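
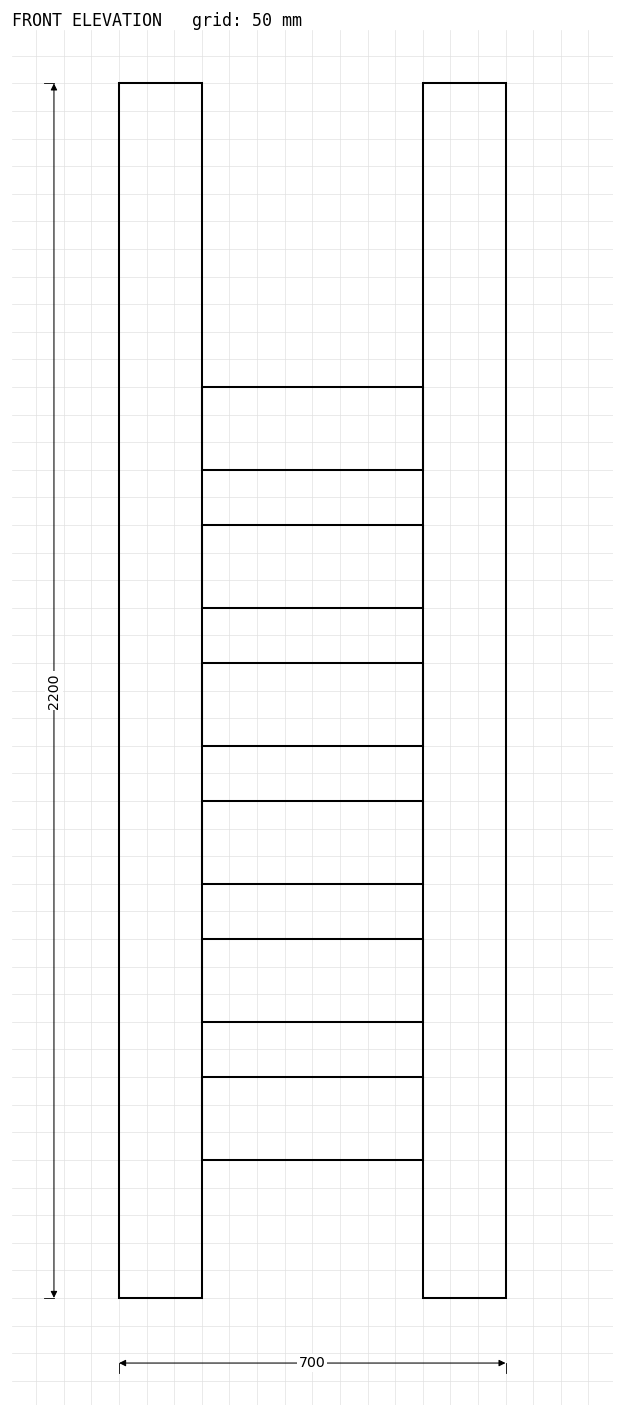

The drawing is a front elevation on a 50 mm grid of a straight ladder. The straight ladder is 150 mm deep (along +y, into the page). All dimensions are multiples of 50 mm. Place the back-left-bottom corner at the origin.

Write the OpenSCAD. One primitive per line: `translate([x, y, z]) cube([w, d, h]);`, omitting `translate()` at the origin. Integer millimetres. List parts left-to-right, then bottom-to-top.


cube([150, 150, 2200]);
translate([150, 0, 250]) cube([400, 150, 150]);
translate([150, 0, 500]) cube([400, 150, 150]);
translate([150, 0, 750]) cube([400, 150, 150]);
translate([150, 0, 1000]) cube([400, 150, 150]);
translate([150, 0, 1250]) cube([400, 150, 150]);
translate([150, 0, 1500]) cube([400, 150, 150]);
translate([550, 0, 0]) cube([150, 150, 2200]);


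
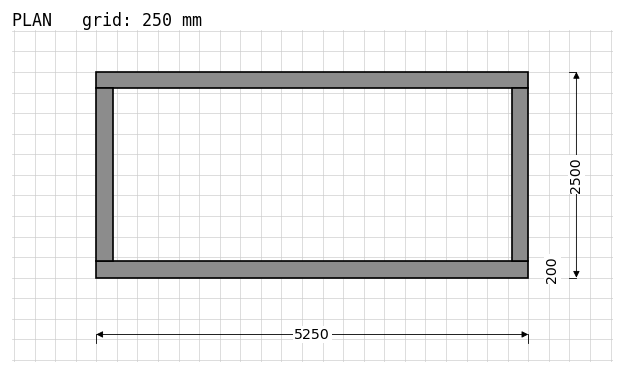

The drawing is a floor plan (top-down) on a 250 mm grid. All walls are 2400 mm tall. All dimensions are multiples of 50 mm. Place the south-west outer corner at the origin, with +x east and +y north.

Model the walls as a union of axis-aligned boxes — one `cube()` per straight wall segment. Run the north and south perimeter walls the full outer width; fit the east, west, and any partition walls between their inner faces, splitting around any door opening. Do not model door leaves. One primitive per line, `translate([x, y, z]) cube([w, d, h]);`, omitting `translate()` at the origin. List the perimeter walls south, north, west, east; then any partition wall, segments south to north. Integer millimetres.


cube([5250, 200, 2400]);
translate([0, 2300, 0]) cube([5250, 200, 2400]);
translate([0, 200, 0]) cube([200, 2100, 2400]);
translate([5050, 200, 0]) cube([200, 2100, 2400]);


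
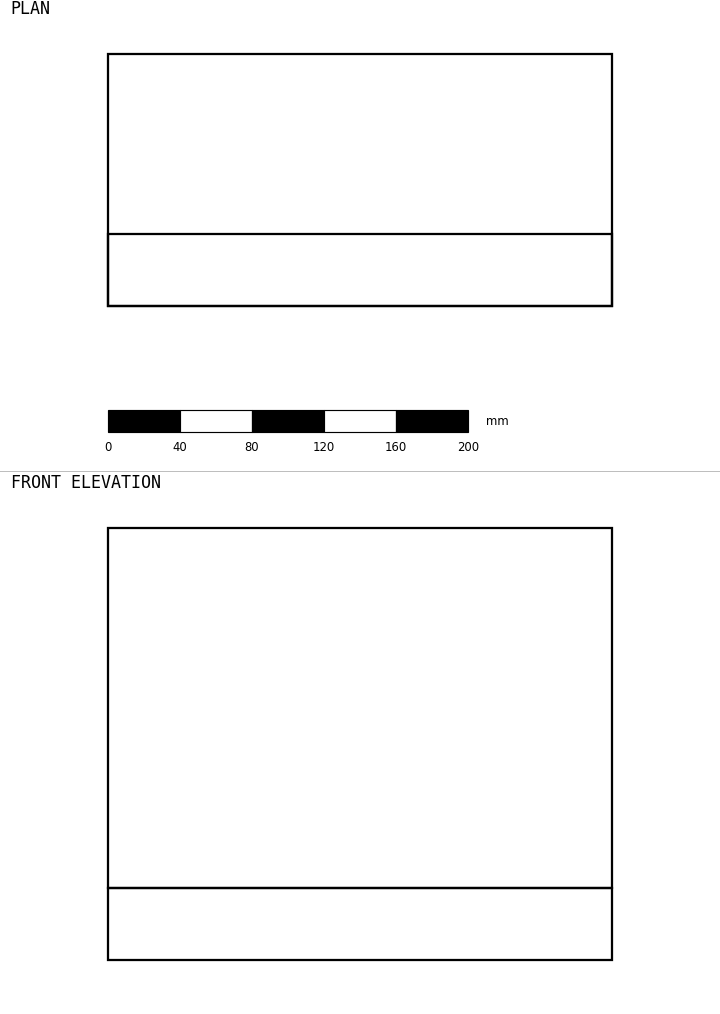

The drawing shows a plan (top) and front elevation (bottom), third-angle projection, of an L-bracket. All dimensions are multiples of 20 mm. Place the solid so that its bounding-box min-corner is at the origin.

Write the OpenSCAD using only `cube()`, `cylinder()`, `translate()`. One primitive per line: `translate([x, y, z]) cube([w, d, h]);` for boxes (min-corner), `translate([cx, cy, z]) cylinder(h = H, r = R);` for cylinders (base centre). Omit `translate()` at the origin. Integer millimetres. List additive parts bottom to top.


cube([280, 140, 40]);
translate([0, 0, 40]) cube([280, 40, 200]);


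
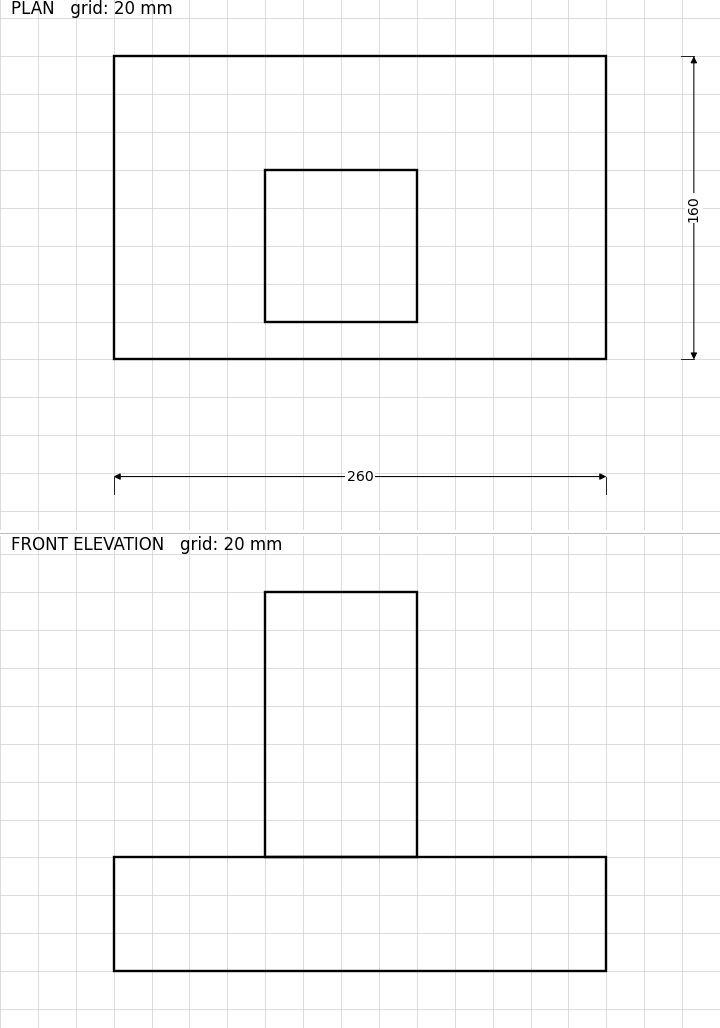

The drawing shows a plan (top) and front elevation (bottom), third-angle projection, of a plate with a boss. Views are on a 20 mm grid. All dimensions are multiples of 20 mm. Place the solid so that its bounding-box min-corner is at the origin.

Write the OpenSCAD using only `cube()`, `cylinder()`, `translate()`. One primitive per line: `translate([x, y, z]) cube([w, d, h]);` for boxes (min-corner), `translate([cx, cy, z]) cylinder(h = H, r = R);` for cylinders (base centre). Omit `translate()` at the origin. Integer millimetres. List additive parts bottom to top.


cube([260, 160, 60]);
translate([80, 20, 60]) cube([80, 80, 140]);


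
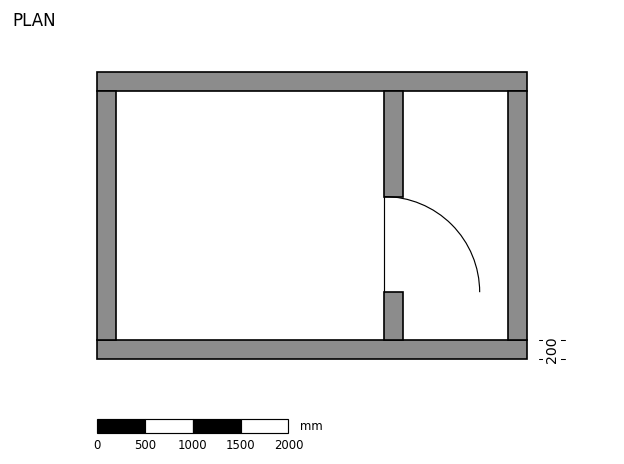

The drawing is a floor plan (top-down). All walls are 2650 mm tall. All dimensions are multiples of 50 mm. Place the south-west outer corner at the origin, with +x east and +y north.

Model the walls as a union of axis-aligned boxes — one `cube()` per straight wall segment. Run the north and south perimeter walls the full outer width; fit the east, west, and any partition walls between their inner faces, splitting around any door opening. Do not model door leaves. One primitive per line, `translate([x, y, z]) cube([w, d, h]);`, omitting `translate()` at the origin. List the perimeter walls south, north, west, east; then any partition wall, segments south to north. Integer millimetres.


cube([4500, 200, 2650]);
translate([0, 2800, 0]) cube([4500, 200, 2650]);
translate([0, 200, 0]) cube([200, 2600, 2650]);
translate([4300, 200, 0]) cube([200, 2600, 2650]);
translate([3000, 200, 0]) cube([200, 500, 2650]);
translate([3000, 1700, 0]) cube([200, 1100, 2650]);


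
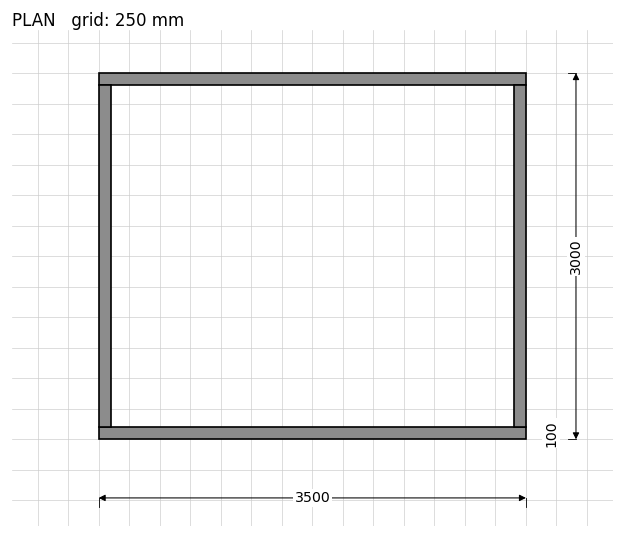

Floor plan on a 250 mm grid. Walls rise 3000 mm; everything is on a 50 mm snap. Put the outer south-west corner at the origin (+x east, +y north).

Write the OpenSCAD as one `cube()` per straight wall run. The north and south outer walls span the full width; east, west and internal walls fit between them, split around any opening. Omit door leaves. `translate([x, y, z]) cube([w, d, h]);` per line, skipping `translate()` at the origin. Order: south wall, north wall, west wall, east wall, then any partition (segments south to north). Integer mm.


cube([3500, 100, 3000]);
translate([0, 2900, 0]) cube([3500, 100, 3000]);
translate([0, 100, 0]) cube([100, 2800, 3000]);
translate([3400, 100, 0]) cube([100, 2800, 3000]);


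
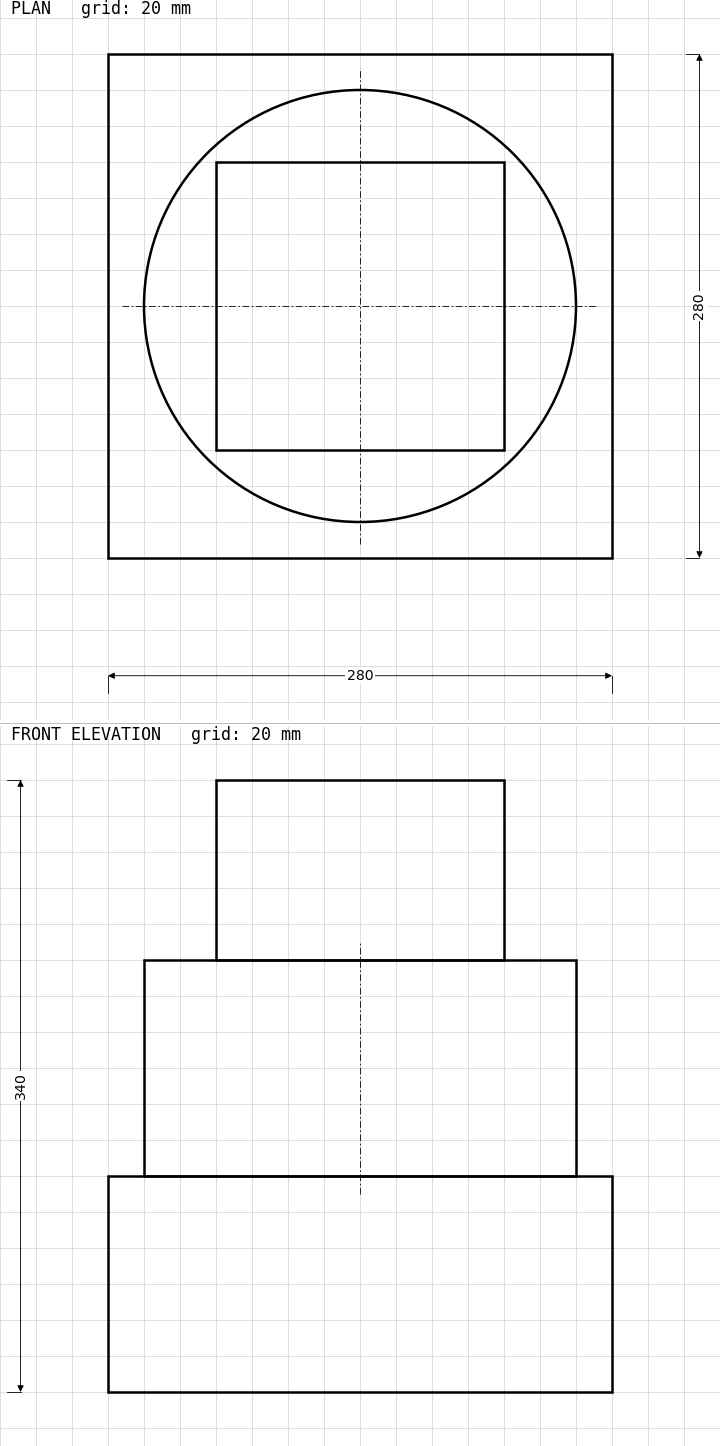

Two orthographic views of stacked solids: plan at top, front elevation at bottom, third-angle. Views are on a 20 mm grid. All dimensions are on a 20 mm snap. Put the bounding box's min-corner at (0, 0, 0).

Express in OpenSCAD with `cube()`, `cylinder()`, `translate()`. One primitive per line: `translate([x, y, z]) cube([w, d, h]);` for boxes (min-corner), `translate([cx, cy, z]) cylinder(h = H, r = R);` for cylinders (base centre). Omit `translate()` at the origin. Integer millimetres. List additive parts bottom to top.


cube([280, 280, 120]);
translate([140, 140, 120]) cylinder(h = 120, r = 120);
translate([60, 60, 240]) cube([160, 160, 100]);


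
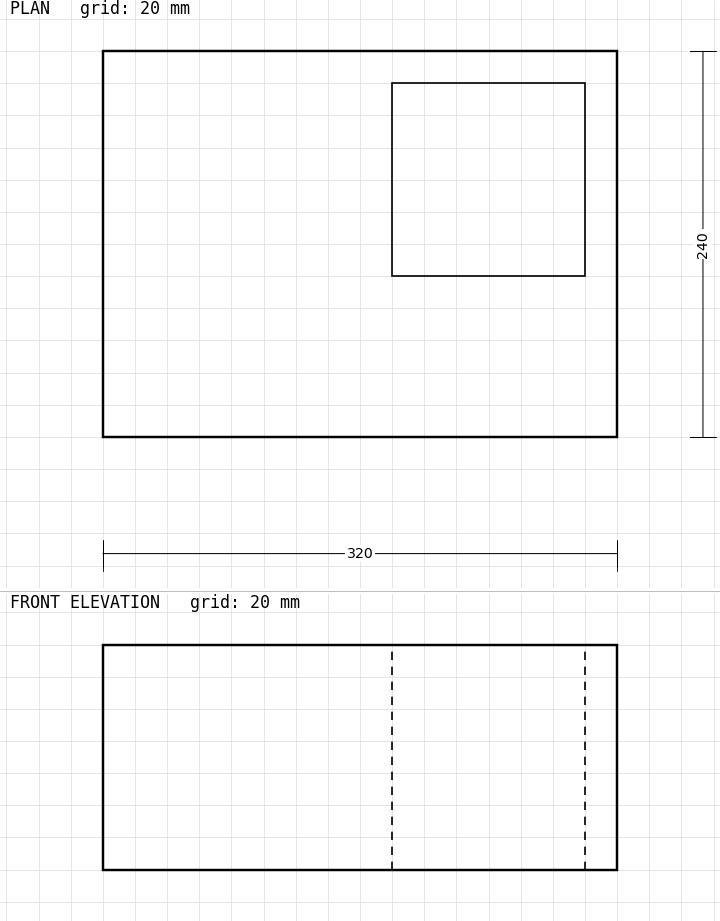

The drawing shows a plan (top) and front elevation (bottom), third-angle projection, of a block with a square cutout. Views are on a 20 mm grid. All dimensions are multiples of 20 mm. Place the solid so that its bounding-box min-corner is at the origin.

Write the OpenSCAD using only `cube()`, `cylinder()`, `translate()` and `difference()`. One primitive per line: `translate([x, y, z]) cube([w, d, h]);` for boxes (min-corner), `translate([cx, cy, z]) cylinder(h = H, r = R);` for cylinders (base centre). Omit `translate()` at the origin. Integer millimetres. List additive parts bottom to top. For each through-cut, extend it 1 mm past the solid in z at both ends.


difference() {
  cube([320, 240, 140]);
  translate([180, 100, -1]) cube([120, 120, 142]);
}


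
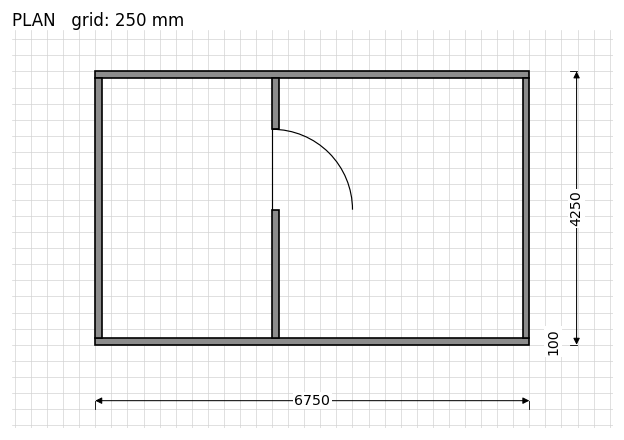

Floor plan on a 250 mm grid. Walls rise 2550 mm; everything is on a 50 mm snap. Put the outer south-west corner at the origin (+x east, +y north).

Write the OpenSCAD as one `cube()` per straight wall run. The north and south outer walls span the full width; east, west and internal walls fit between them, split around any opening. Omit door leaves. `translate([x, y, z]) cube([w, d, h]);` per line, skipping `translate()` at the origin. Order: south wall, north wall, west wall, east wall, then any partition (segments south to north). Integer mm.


cube([6750, 100, 2550]);
translate([0, 4150, 0]) cube([6750, 100, 2550]);
translate([0, 100, 0]) cube([100, 4050, 2550]);
translate([6650, 100, 0]) cube([100, 4050, 2550]);
translate([2750, 100, 0]) cube([100, 2000, 2550]);
translate([2750, 3350, 0]) cube([100, 800, 2550]);


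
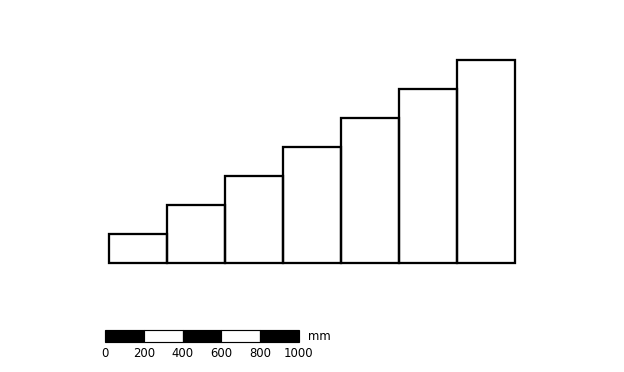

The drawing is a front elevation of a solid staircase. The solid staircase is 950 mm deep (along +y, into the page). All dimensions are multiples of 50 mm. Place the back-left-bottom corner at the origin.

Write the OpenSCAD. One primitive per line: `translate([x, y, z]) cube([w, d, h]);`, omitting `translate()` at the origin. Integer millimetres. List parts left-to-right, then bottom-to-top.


cube([300, 950, 150]);
translate([300, 0, 0]) cube([300, 950, 300]);
translate([600, 0, 0]) cube([300, 950, 450]);
translate([900, 0, 0]) cube([300, 950, 600]);
translate([1200, 0, 0]) cube([300, 950, 750]);
translate([1500, 0, 0]) cube([300, 950, 900]);
translate([1800, 0, 0]) cube([300, 950, 1050]);


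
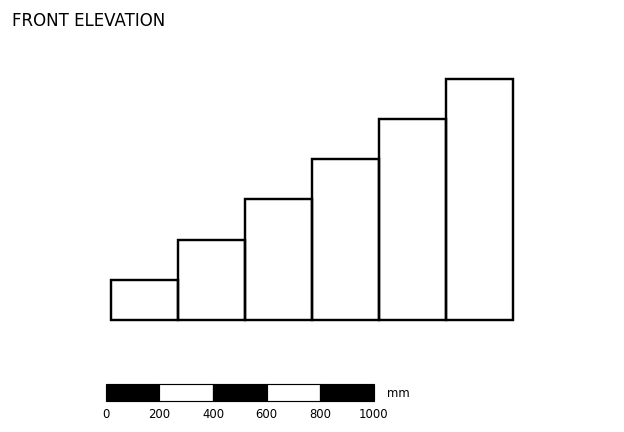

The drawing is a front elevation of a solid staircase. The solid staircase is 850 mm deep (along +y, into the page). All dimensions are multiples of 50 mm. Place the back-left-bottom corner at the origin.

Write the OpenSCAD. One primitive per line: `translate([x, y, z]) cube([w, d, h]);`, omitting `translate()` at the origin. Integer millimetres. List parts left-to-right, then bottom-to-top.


cube([250, 850, 150]);
translate([250, 0, 0]) cube([250, 850, 300]);
translate([500, 0, 0]) cube([250, 850, 450]);
translate([750, 0, 0]) cube([250, 850, 600]);
translate([1000, 0, 0]) cube([250, 850, 750]);
translate([1250, 0, 0]) cube([250, 850, 900]);


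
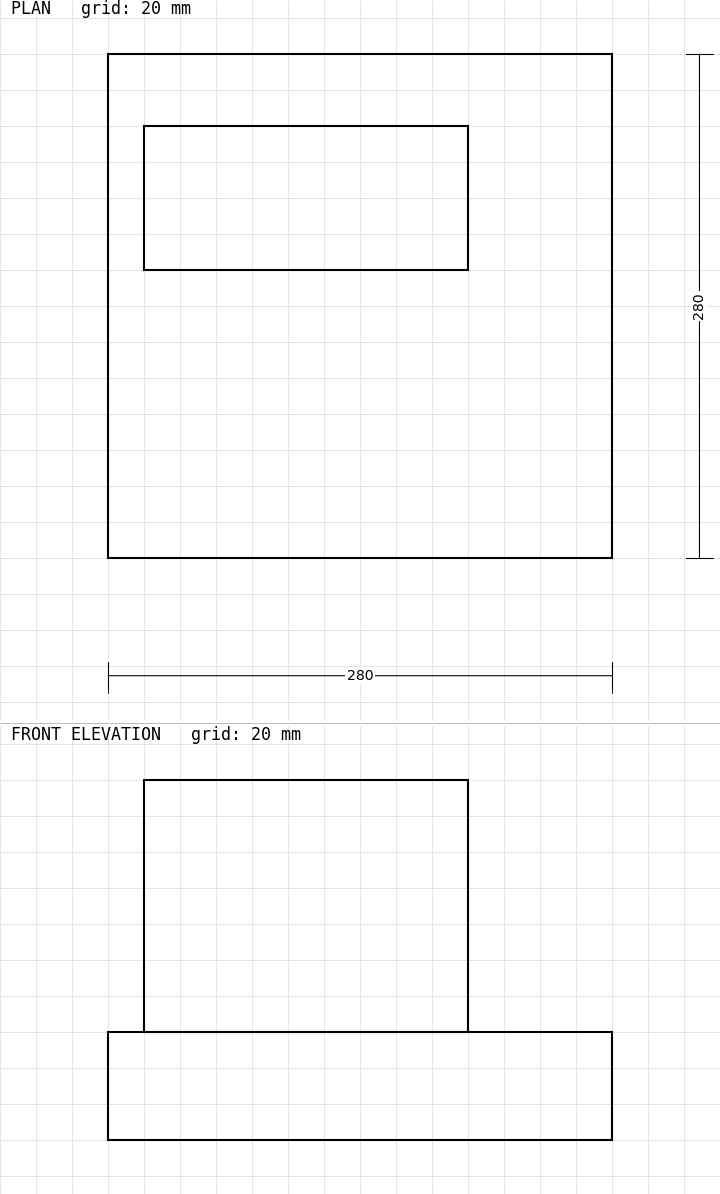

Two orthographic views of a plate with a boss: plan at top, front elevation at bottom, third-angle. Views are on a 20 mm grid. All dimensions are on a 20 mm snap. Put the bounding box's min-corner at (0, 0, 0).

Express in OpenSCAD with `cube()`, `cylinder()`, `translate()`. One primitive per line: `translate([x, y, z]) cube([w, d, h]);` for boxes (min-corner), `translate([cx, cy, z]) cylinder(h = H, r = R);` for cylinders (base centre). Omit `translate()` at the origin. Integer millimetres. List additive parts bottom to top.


cube([280, 280, 60]);
translate([20, 160, 60]) cube([180, 80, 140]);


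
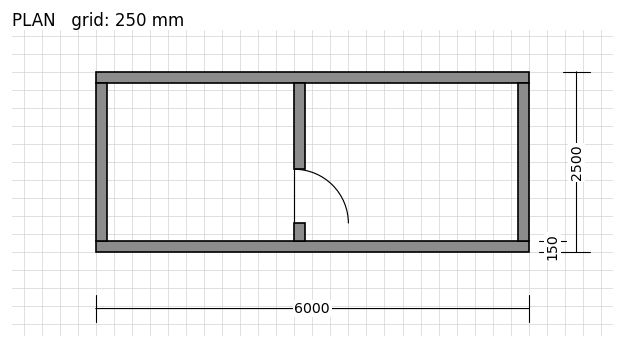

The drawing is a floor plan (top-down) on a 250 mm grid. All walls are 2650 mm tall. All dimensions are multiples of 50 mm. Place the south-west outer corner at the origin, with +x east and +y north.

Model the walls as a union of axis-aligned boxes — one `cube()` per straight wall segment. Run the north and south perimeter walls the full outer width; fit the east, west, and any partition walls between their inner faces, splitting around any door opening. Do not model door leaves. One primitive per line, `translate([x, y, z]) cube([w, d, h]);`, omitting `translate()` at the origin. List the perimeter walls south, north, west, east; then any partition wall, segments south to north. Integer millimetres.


cube([6000, 150, 2650]);
translate([0, 2350, 0]) cube([6000, 150, 2650]);
translate([0, 150, 0]) cube([150, 2200, 2650]);
translate([5850, 150, 0]) cube([150, 2200, 2650]);
translate([2750, 150, 0]) cube([150, 250, 2650]);
translate([2750, 1150, 0]) cube([150, 1200, 2650]);


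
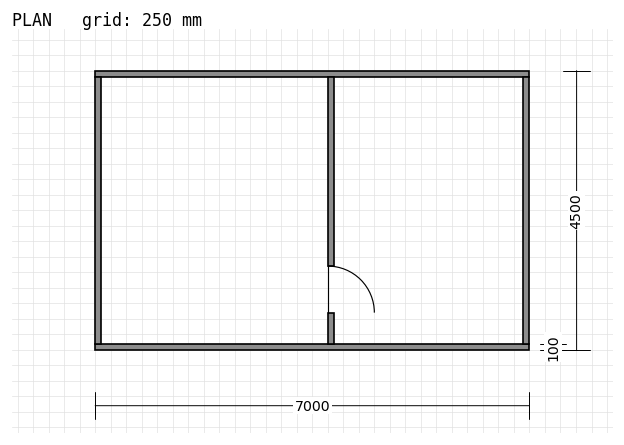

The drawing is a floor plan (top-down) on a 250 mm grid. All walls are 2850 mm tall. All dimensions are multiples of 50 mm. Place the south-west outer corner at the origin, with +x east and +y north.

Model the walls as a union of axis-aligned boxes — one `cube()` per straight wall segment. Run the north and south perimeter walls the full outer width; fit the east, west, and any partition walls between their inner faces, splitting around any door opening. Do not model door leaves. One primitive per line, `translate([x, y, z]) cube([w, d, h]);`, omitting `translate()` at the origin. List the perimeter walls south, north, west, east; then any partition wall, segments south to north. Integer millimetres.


cube([7000, 100, 2850]);
translate([0, 4400, 0]) cube([7000, 100, 2850]);
translate([0, 100, 0]) cube([100, 4300, 2850]);
translate([6900, 100, 0]) cube([100, 4300, 2850]);
translate([3750, 100, 0]) cube([100, 500, 2850]);
translate([3750, 1350, 0]) cube([100, 3050, 2850]);


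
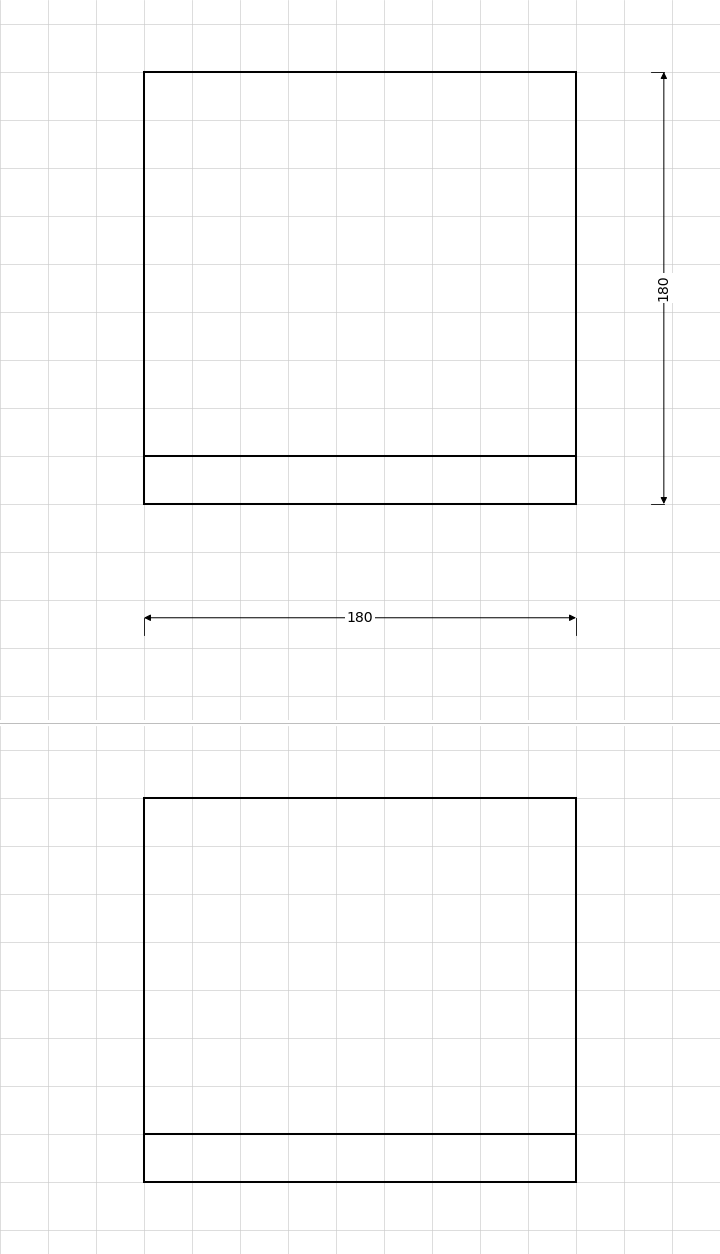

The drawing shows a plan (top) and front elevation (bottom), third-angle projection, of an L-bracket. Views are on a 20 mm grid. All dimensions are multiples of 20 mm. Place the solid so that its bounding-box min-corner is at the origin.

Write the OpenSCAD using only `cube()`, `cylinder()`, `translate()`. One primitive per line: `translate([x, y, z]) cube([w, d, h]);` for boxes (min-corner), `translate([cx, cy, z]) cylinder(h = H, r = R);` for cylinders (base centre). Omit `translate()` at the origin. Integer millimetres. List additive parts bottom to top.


cube([180, 180, 20]);
translate([0, 0, 20]) cube([180, 20, 140]);


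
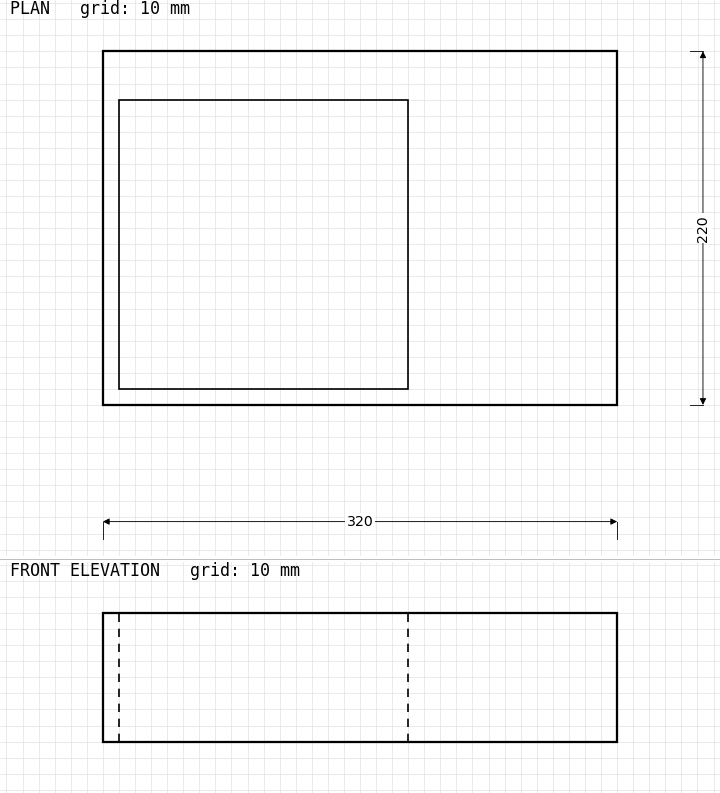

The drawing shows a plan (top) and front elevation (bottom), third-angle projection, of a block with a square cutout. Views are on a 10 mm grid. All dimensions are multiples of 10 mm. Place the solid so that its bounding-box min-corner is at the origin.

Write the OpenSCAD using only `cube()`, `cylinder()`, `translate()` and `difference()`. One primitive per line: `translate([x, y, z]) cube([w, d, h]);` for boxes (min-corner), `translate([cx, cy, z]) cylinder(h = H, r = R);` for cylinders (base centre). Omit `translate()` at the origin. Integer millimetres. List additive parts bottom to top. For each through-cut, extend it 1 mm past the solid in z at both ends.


difference() {
  cube([320, 220, 80]);
  translate([10, 10, -1]) cube([180, 180, 82]);
}


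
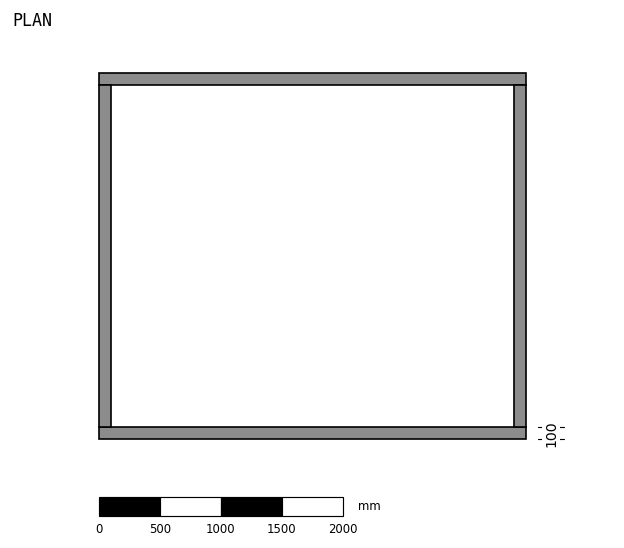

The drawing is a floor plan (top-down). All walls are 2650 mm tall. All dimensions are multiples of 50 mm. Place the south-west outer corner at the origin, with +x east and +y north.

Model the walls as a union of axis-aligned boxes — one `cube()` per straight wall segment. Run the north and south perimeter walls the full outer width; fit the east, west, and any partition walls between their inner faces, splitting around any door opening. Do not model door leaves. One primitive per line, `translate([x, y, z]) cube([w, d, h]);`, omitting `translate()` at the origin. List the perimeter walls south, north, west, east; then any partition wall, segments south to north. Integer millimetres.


cube([3500, 100, 2650]);
translate([0, 2900, 0]) cube([3500, 100, 2650]);
translate([0, 100, 0]) cube([100, 2800, 2650]);
translate([3400, 100, 0]) cube([100, 2800, 2650]);


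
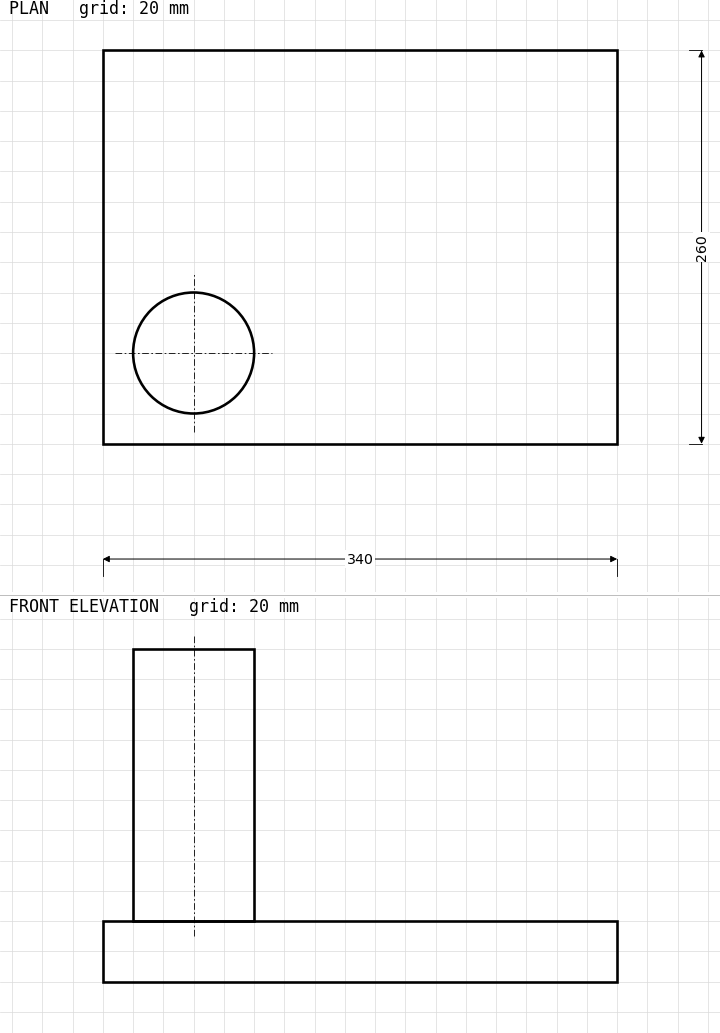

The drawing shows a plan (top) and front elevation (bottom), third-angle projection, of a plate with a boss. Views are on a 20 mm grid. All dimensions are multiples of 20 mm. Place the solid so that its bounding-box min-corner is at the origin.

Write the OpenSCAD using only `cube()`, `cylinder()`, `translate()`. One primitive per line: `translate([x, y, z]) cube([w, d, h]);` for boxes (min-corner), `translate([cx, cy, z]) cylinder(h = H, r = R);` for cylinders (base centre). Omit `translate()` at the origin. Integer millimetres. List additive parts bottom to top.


cube([340, 260, 40]);
translate([60, 60, 40]) cylinder(h = 180, r = 40);


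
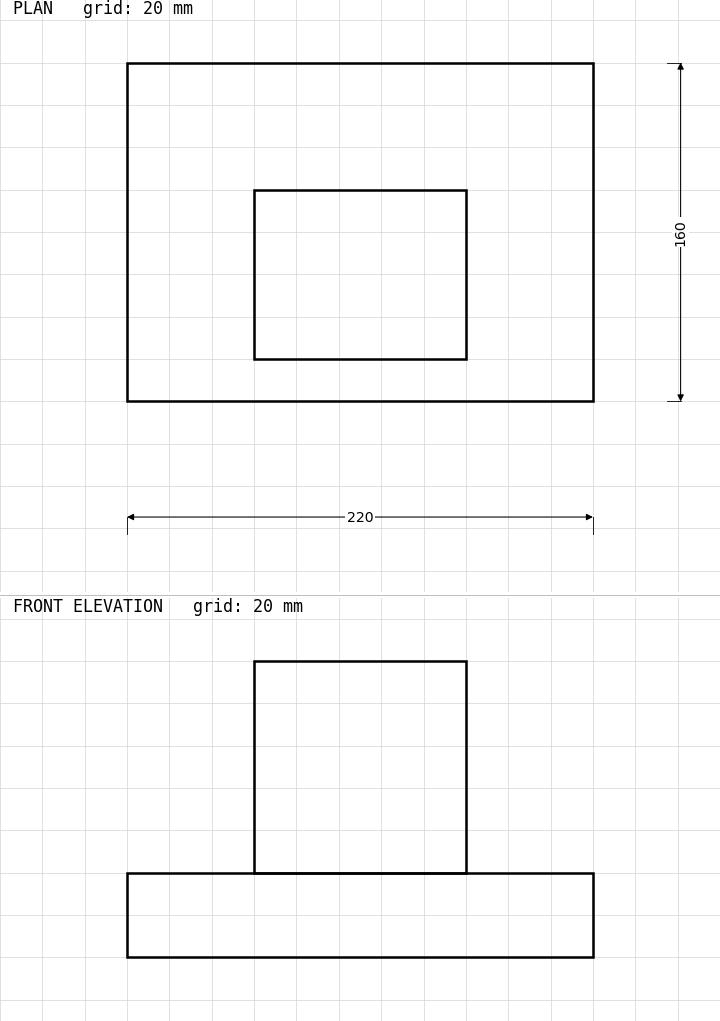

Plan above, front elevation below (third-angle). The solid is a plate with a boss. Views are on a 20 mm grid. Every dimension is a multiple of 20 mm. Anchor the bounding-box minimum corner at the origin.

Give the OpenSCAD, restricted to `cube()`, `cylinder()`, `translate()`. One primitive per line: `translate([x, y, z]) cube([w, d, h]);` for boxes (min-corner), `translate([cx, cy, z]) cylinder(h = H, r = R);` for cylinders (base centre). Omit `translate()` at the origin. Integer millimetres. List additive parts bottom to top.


cube([220, 160, 40]);
translate([60, 20, 40]) cube([100, 80, 100]);


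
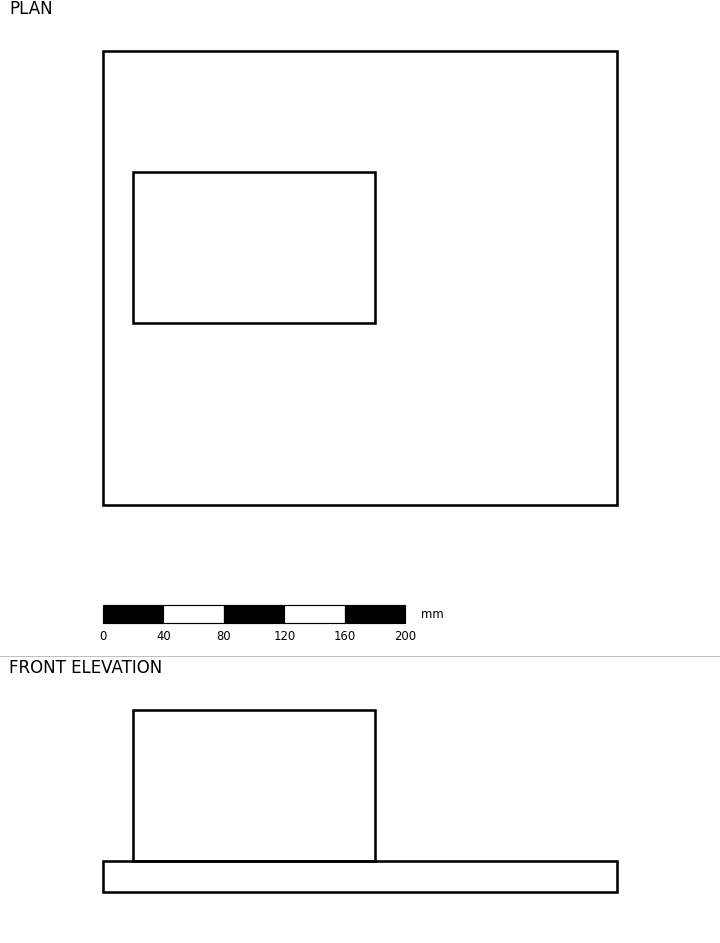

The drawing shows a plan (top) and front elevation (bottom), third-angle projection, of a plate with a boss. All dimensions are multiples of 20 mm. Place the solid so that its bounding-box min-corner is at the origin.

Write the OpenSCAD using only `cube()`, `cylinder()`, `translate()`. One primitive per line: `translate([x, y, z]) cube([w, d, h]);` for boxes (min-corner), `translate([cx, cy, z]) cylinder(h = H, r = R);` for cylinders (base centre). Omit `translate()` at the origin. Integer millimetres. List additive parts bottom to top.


cube([340, 300, 20]);
translate([20, 120, 20]) cube([160, 100, 100]);


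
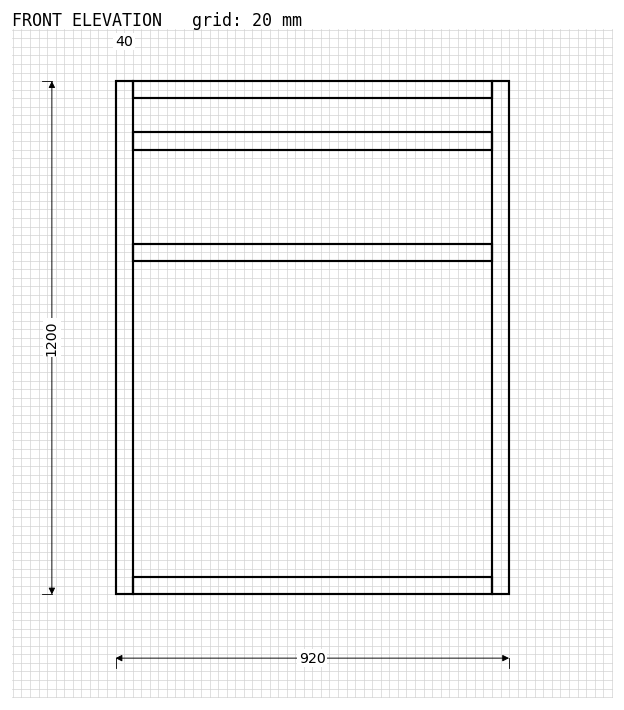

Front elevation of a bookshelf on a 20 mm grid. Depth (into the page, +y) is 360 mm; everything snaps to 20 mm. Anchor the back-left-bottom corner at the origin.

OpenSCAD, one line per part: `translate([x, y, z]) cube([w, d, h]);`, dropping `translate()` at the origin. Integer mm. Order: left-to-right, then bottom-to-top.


cube([40, 360, 1200]);
translate([40, 0, 0]) cube([840, 360, 40]);
translate([40, 0, 780]) cube([840, 360, 40]);
translate([40, 0, 1040]) cube([840, 360, 40]);
translate([40, 0, 1160]) cube([840, 360, 40]);
translate([880, 0, 0]) cube([40, 360, 1200]);


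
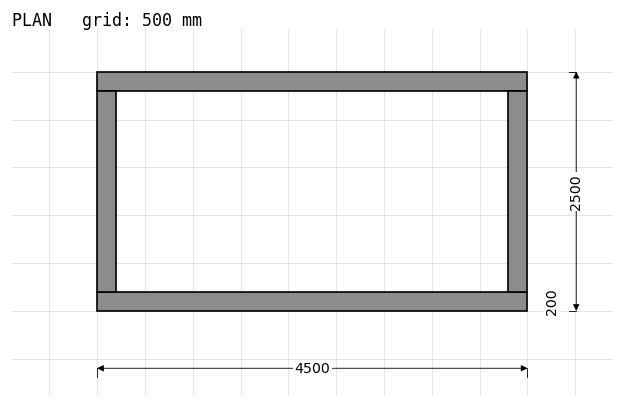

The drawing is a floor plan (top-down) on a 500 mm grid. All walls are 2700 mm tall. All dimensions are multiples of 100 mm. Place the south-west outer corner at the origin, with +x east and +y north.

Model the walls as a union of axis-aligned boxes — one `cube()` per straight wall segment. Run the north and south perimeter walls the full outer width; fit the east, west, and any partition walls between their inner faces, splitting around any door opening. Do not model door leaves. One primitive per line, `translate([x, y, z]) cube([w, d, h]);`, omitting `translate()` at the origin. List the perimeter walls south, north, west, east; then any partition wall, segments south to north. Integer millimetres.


cube([4500, 200, 2700]);
translate([0, 2300, 0]) cube([4500, 200, 2700]);
translate([0, 200, 0]) cube([200, 2100, 2700]);
translate([4300, 200, 0]) cube([200, 2100, 2700]);


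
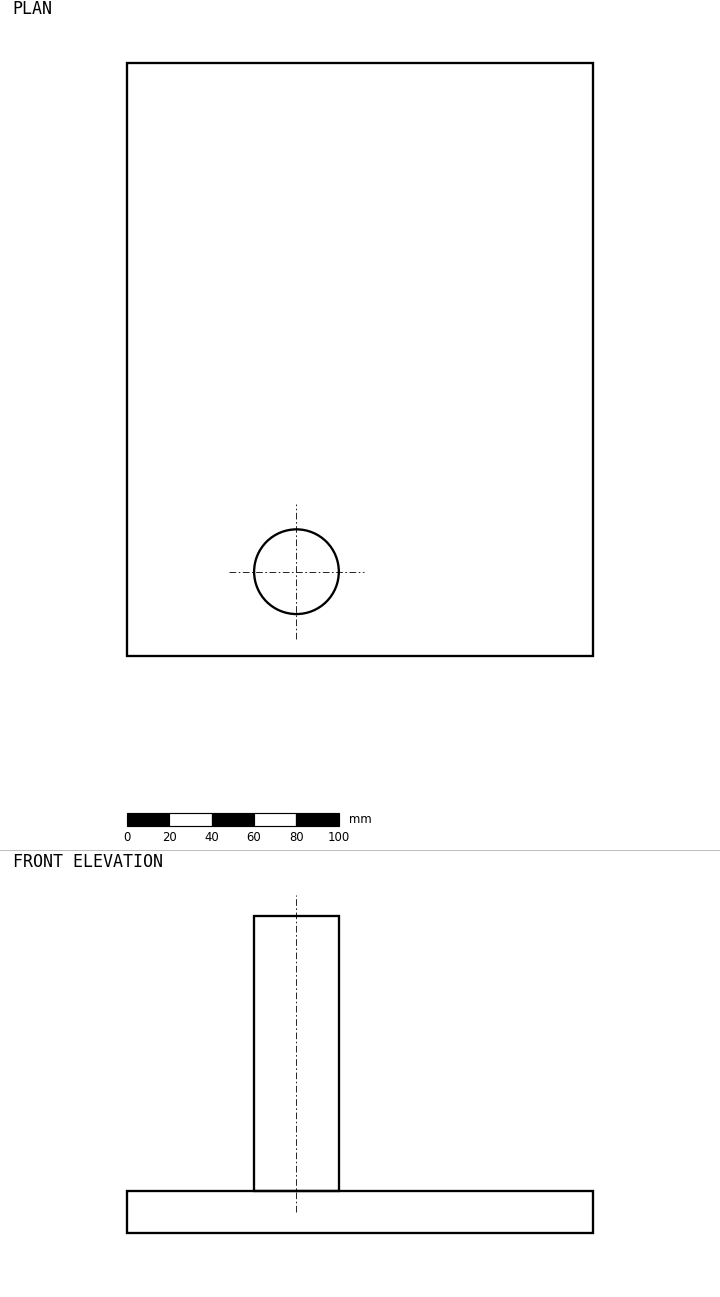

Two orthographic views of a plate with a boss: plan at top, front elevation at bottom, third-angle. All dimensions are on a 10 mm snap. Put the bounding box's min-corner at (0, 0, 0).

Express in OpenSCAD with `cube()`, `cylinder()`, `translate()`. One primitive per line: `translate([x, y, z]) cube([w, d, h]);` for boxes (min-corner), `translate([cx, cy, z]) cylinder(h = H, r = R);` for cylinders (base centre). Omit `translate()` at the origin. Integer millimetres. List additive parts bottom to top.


cube([220, 280, 20]);
translate([80, 40, 20]) cylinder(h = 130, r = 20);


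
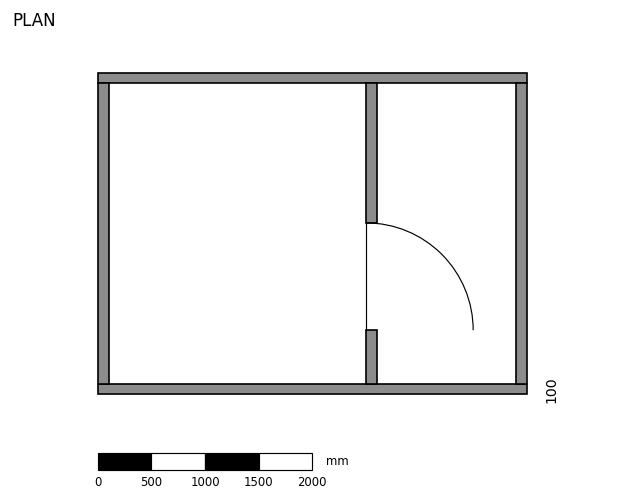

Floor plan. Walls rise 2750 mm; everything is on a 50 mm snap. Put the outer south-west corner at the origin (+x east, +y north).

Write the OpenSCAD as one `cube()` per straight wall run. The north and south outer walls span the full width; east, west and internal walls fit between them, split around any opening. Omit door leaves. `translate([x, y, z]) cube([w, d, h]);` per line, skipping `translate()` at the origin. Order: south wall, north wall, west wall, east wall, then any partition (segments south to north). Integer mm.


cube([4000, 100, 2750]);
translate([0, 2900, 0]) cube([4000, 100, 2750]);
translate([0, 100, 0]) cube([100, 2800, 2750]);
translate([3900, 100, 0]) cube([100, 2800, 2750]);
translate([2500, 100, 0]) cube([100, 500, 2750]);
translate([2500, 1600, 0]) cube([100, 1300, 2750]);


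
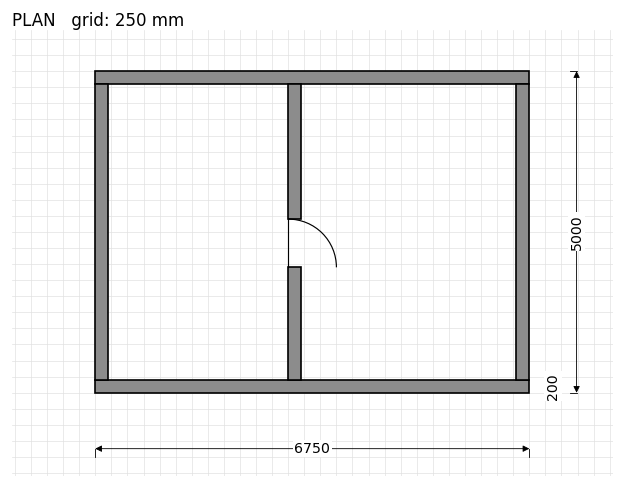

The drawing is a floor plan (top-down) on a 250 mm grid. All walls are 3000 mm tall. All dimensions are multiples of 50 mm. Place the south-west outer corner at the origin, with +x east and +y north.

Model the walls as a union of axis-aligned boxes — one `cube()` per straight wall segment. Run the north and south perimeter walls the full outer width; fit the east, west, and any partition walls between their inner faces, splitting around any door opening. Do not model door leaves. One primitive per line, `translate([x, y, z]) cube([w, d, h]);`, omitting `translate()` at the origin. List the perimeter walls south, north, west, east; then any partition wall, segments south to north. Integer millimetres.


cube([6750, 200, 3000]);
translate([0, 4800, 0]) cube([6750, 200, 3000]);
translate([0, 200, 0]) cube([200, 4600, 3000]);
translate([6550, 200, 0]) cube([200, 4600, 3000]);
translate([3000, 200, 0]) cube([200, 1750, 3000]);
translate([3000, 2700, 0]) cube([200, 2100, 3000]);


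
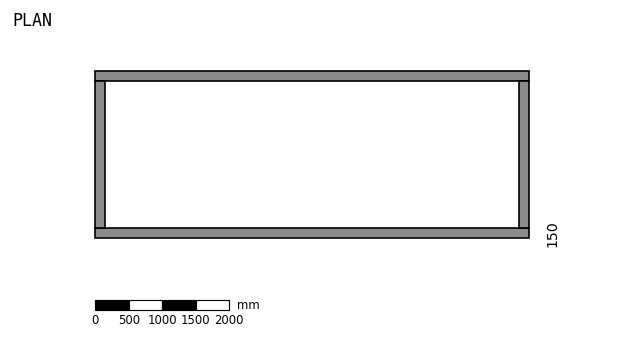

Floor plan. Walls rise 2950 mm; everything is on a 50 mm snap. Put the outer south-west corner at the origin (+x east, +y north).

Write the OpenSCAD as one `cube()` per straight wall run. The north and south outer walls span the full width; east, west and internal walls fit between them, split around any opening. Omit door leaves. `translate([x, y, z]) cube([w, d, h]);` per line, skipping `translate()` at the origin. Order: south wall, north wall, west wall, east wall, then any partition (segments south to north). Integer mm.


cube([6500, 150, 2950]);
translate([0, 2350, 0]) cube([6500, 150, 2950]);
translate([0, 150, 0]) cube([150, 2200, 2950]);
translate([6350, 150, 0]) cube([150, 2200, 2950]);


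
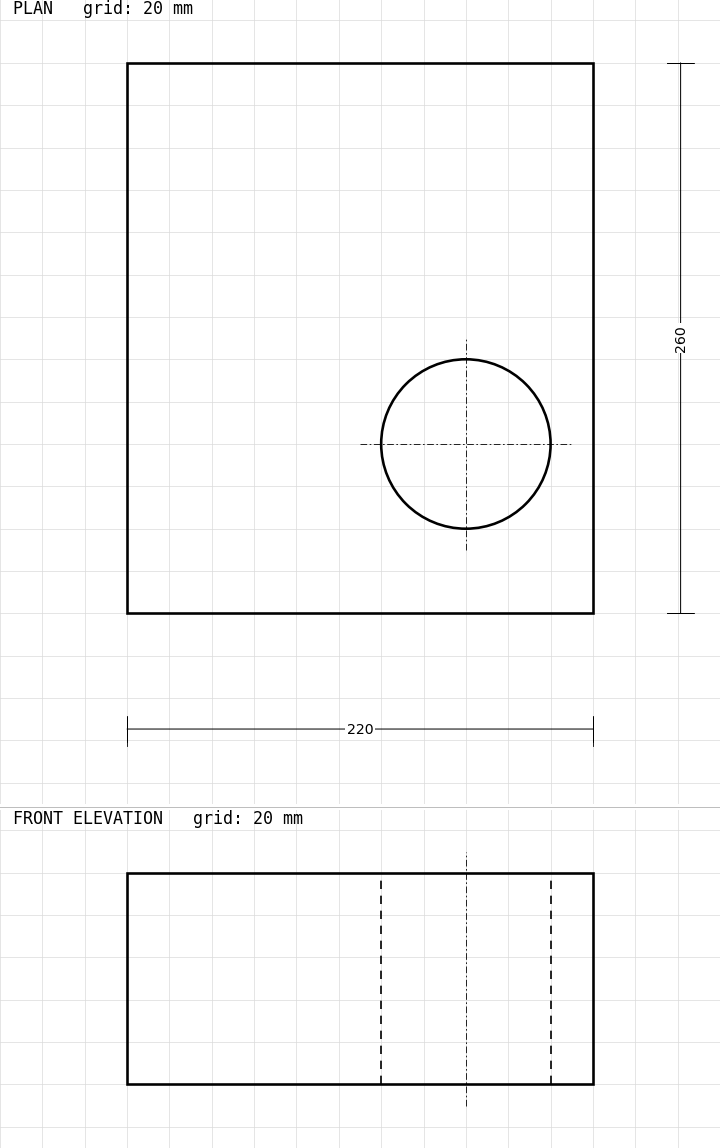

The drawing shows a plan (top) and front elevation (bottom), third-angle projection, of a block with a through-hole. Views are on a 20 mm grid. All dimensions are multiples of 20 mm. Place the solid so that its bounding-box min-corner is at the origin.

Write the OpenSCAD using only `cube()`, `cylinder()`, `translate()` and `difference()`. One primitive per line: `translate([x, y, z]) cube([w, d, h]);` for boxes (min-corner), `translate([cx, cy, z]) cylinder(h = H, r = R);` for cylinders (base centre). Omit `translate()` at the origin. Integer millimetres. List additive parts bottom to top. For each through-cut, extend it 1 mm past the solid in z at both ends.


difference() {
  cube([220, 260, 100]);
  translate([160, 80, -1]) cylinder(h = 102, r = 40);
}


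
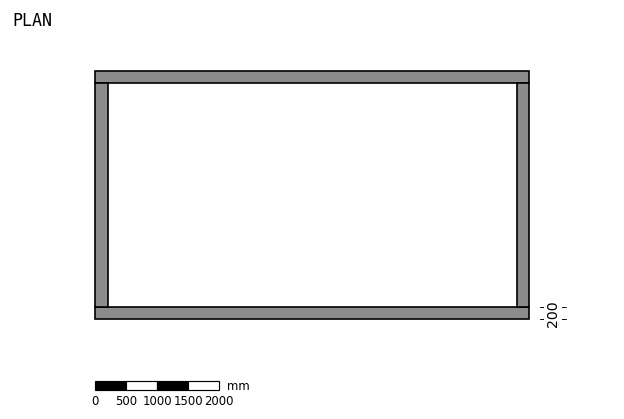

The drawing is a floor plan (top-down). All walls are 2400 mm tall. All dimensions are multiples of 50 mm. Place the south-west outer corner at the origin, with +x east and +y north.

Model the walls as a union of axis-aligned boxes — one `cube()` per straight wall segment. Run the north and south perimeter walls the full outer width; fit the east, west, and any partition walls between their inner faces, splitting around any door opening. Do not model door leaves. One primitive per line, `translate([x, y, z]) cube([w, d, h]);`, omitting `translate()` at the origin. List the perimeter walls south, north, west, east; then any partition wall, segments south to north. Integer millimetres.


cube([7000, 200, 2400]);
translate([0, 3800, 0]) cube([7000, 200, 2400]);
translate([0, 200, 0]) cube([200, 3600, 2400]);
translate([6800, 200, 0]) cube([200, 3600, 2400]);


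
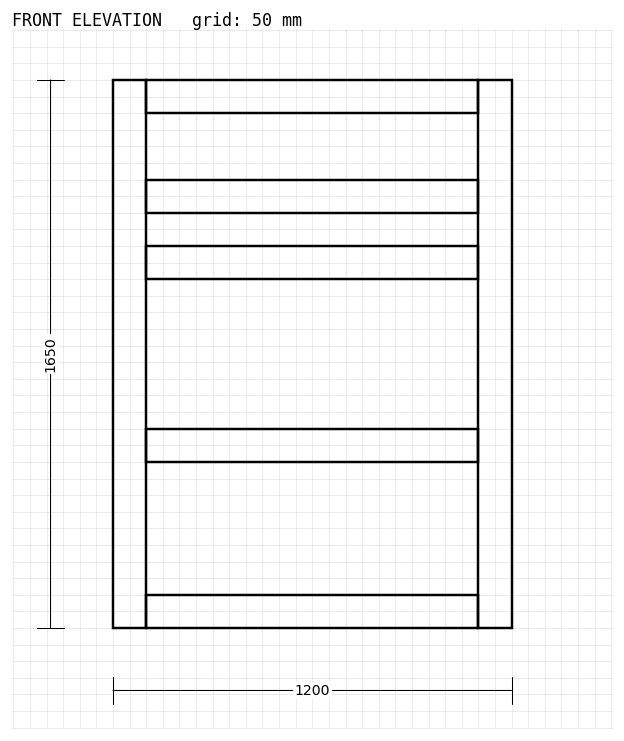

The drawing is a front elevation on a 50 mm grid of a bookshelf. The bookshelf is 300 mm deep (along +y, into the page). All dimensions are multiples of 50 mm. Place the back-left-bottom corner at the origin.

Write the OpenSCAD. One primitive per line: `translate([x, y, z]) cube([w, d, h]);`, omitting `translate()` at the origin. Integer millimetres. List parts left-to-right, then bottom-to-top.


cube([100, 300, 1650]);
translate([100, 0, 0]) cube([1000, 300, 100]);
translate([100, 0, 500]) cube([1000, 300, 100]);
translate([100, 0, 1050]) cube([1000, 300, 100]);
translate([100, 0, 1250]) cube([1000, 300, 100]);
translate([100, 0, 1550]) cube([1000, 300, 100]);
translate([1100, 0, 0]) cube([100, 300, 1650]);


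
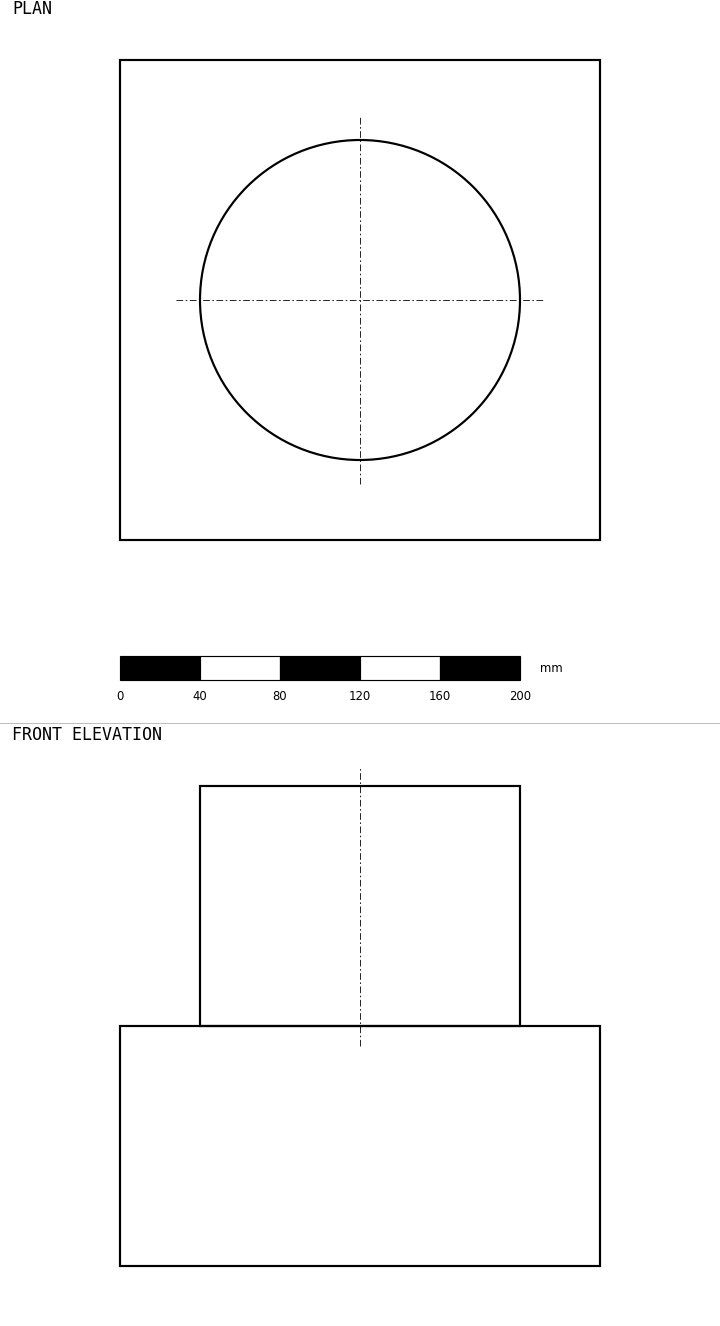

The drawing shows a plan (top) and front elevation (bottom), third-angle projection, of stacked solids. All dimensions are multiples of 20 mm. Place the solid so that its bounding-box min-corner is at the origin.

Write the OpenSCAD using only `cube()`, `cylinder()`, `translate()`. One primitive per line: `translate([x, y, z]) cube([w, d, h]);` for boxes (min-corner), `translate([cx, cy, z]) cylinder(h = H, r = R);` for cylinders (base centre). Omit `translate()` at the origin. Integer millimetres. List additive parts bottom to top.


cube([240, 240, 120]);
translate([120, 120, 120]) cylinder(h = 120, r = 80);


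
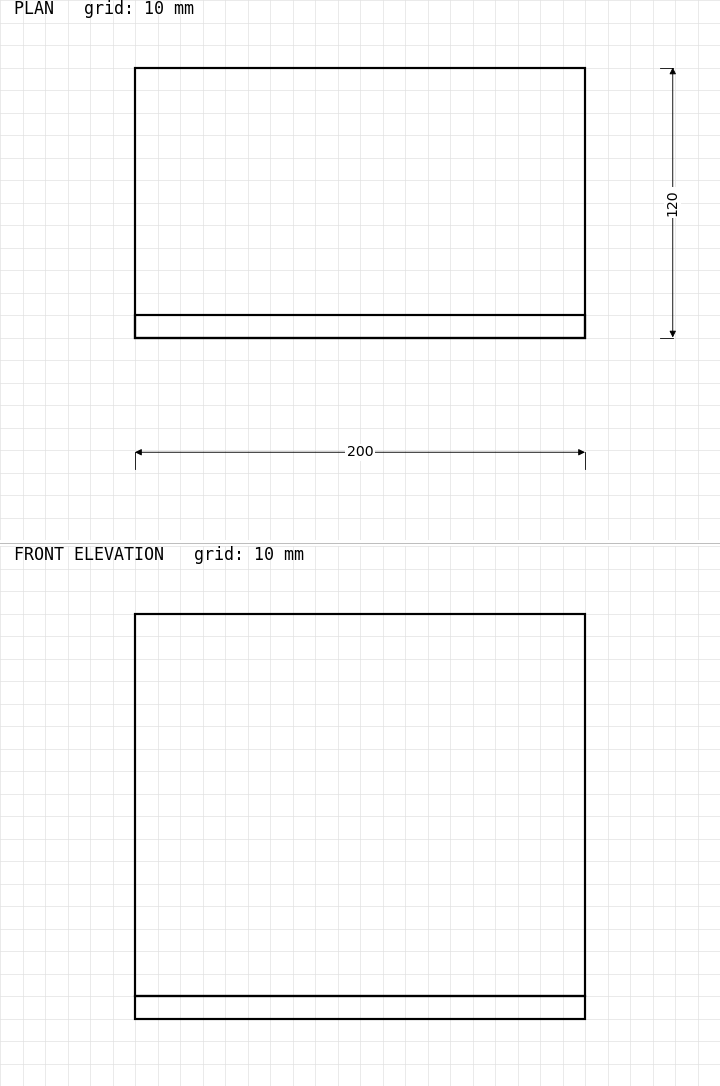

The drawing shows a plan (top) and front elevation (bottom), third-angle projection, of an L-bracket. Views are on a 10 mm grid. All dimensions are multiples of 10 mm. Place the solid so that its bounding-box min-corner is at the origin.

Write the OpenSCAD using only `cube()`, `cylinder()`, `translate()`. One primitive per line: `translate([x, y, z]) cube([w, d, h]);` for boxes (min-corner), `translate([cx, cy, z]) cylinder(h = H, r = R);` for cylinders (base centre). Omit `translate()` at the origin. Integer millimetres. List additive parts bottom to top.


cube([200, 120, 10]);
translate([0, 0, 10]) cube([200, 10, 170]);


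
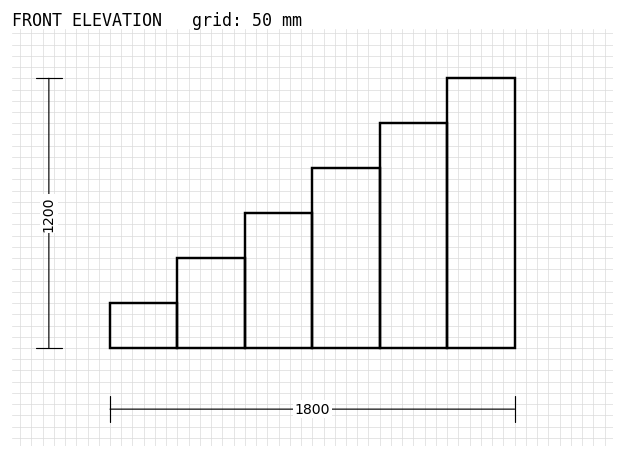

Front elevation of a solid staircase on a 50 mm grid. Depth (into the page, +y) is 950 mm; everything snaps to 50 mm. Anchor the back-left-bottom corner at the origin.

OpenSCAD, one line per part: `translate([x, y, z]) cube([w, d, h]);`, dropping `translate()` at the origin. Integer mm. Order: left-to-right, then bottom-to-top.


cube([300, 950, 200]);
translate([300, 0, 0]) cube([300, 950, 400]);
translate([600, 0, 0]) cube([300, 950, 600]);
translate([900, 0, 0]) cube([300, 950, 800]);
translate([1200, 0, 0]) cube([300, 950, 1000]);
translate([1500, 0, 0]) cube([300, 950, 1200]);


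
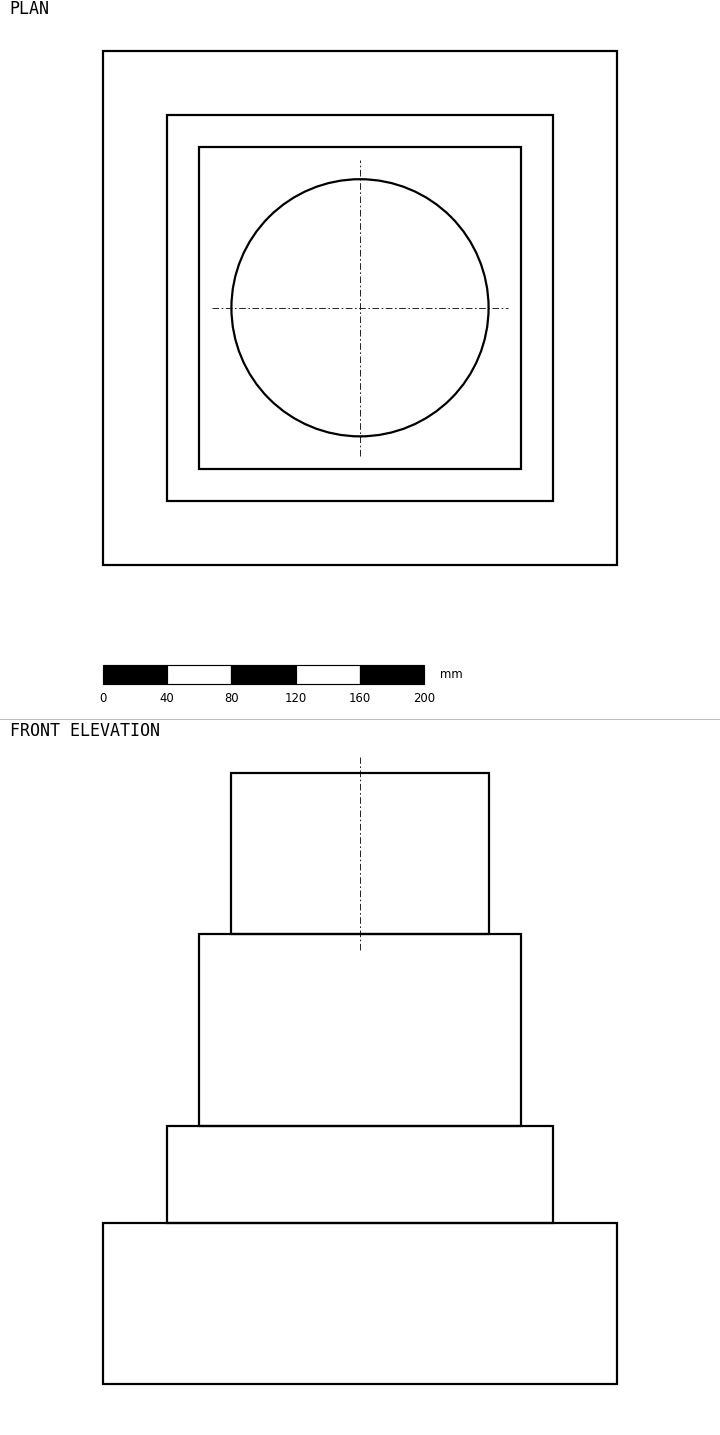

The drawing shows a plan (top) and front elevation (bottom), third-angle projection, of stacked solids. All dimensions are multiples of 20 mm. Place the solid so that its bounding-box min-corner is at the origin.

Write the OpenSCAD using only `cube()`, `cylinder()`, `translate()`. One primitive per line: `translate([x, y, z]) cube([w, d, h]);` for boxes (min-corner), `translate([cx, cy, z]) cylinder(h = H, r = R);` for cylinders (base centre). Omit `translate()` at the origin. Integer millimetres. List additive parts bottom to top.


cube([320, 320, 100]);
translate([40, 40, 100]) cube([240, 240, 60]);
translate([60, 60, 160]) cube([200, 200, 120]);
translate([160, 160, 280]) cylinder(h = 100, r = 80);


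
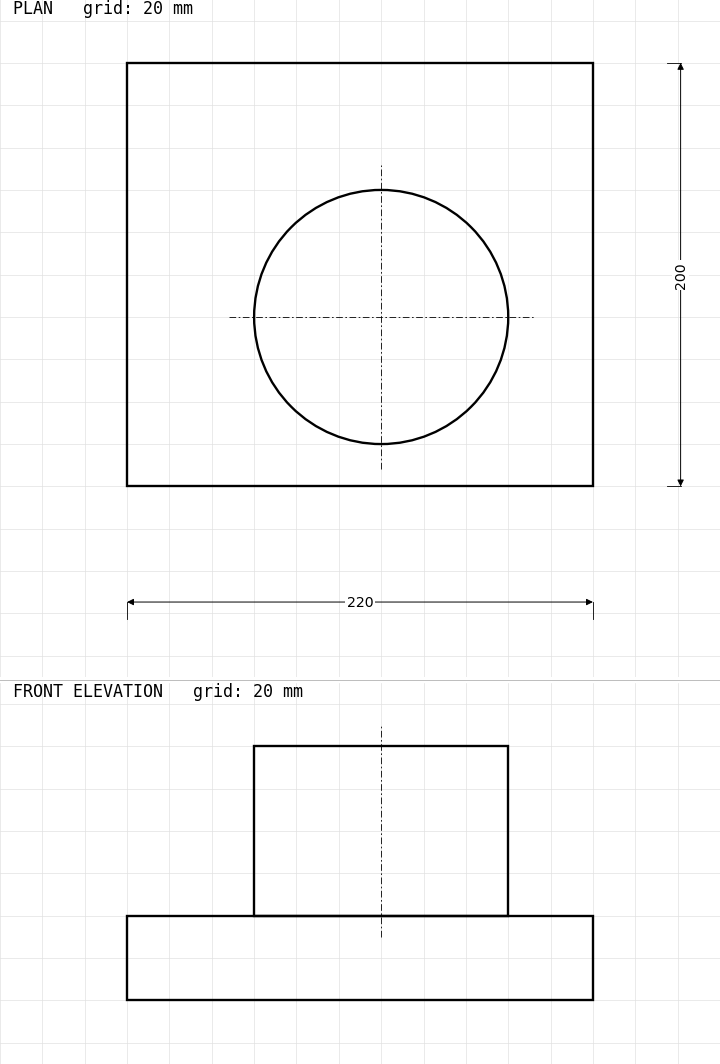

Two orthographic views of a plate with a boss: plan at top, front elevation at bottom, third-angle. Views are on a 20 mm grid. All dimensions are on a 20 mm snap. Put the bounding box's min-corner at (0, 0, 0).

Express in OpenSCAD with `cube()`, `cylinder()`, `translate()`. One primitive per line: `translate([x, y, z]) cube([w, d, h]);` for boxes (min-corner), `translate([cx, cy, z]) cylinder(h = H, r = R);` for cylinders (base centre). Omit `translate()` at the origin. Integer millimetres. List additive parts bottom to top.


cube([220, 200, 40]);
translate([120, 80, 40]) cylinder(h = 80, r = 60);


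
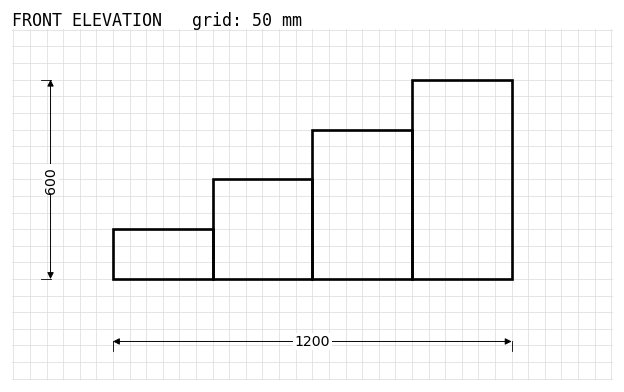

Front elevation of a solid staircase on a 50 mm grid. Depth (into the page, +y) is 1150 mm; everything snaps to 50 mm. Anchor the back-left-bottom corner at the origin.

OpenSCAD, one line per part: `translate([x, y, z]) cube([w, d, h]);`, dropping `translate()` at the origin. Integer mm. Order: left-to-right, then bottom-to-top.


cube([300, 1150, 150]);
translate([300, 0, 0]) cube([300, 1150, 300]);
translate([600, 0, 0]) cube([300, 1150, 450]);
translate([900, 0, 0]) cube([300, 1150, 600]);


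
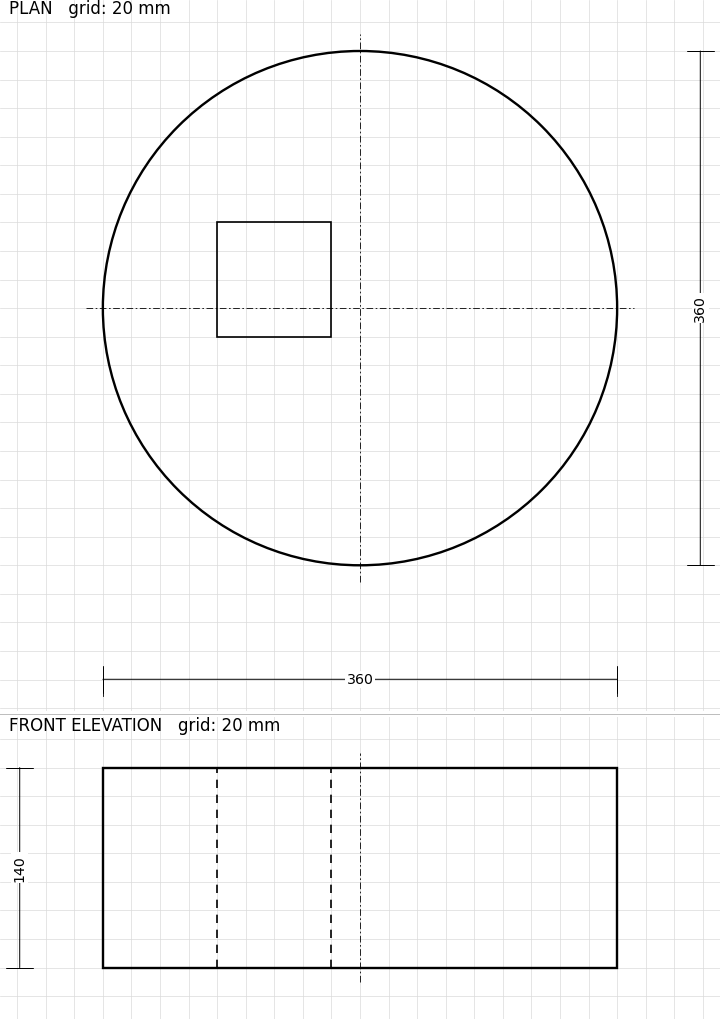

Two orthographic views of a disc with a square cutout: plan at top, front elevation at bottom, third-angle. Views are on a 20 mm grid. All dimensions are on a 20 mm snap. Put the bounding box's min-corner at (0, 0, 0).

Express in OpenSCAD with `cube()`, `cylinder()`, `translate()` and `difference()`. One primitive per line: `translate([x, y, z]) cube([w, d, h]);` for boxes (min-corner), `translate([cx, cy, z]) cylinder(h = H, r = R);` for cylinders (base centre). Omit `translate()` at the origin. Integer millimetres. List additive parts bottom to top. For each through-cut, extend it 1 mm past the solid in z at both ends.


difference() {
  translate([180, 180, 0]) cylinder(h = 140, r = 180);
  translate([80, 160, -1]) cube([80, 80, 142]);
}


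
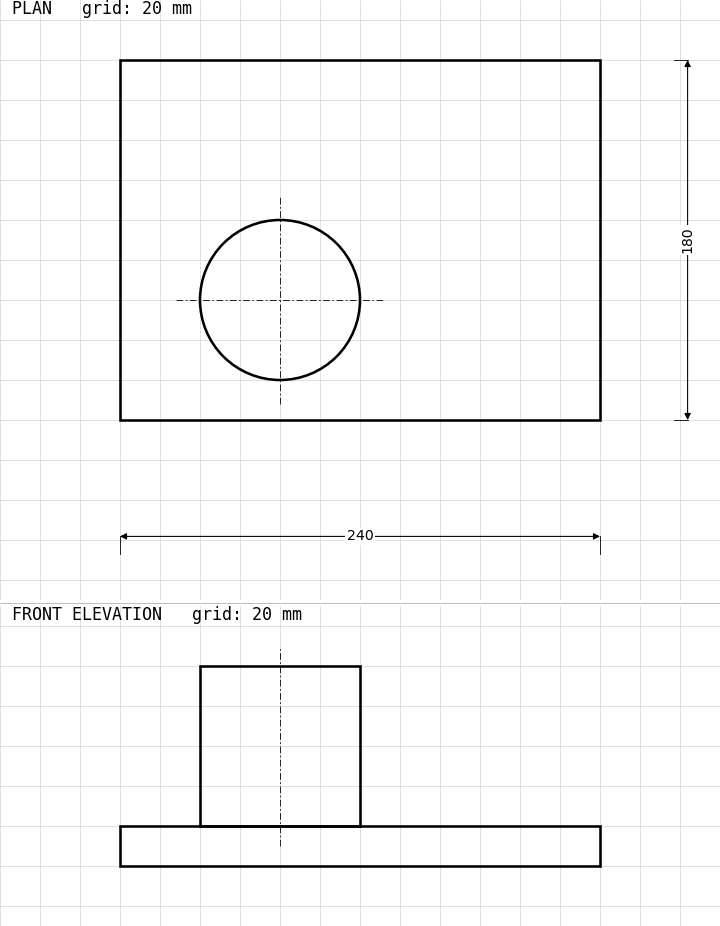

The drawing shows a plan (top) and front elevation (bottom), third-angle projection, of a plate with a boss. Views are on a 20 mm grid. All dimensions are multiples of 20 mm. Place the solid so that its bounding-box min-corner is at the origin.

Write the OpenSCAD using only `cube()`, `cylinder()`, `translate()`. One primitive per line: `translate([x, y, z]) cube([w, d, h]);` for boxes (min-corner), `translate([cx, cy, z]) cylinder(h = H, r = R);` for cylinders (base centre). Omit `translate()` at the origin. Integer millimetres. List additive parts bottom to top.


cube([240, 180, 20]);
translate([80, 60, 20]) cylinder(h = 80, r = 40);


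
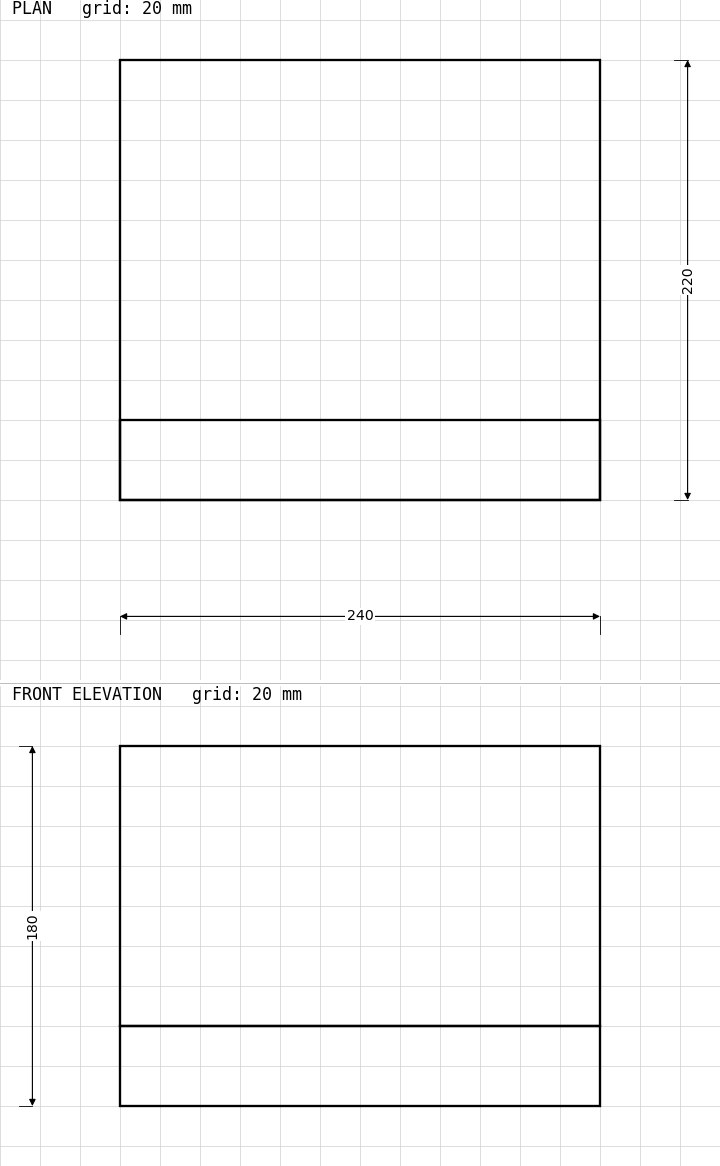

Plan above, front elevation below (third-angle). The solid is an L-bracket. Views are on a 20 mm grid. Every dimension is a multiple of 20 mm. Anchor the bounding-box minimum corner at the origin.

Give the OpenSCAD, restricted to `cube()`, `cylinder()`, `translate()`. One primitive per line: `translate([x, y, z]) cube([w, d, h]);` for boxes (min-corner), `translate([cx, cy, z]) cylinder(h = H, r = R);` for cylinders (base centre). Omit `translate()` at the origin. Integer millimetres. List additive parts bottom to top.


cube([240, 220, 40]);
translate([0, 0, 40]) cube([240, 40, 140]);
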